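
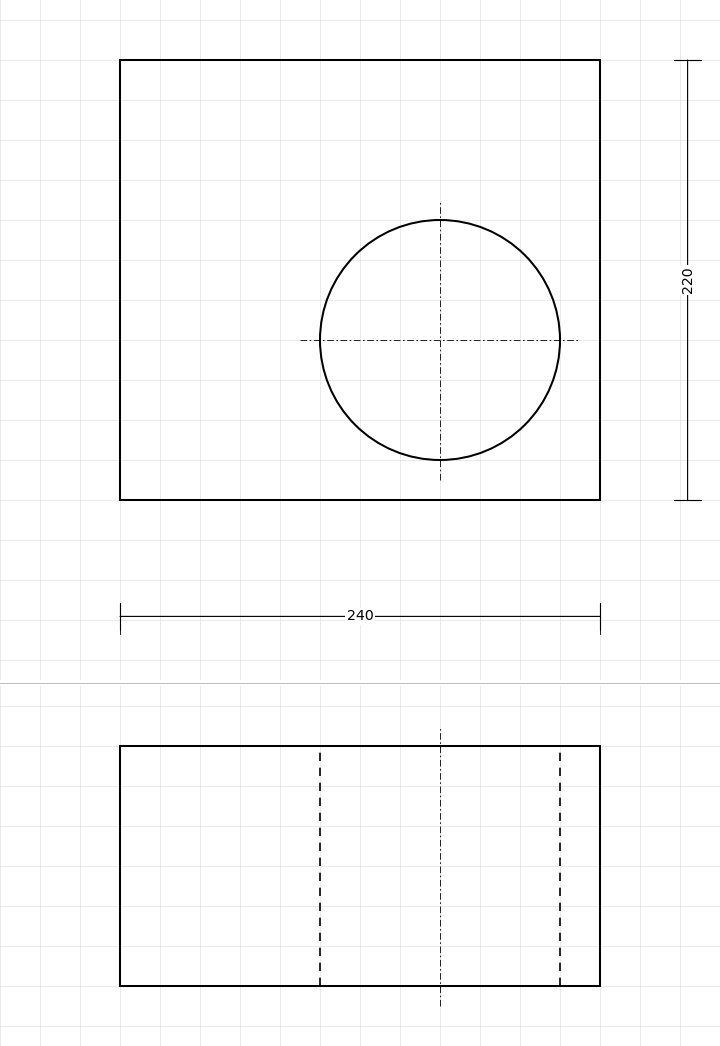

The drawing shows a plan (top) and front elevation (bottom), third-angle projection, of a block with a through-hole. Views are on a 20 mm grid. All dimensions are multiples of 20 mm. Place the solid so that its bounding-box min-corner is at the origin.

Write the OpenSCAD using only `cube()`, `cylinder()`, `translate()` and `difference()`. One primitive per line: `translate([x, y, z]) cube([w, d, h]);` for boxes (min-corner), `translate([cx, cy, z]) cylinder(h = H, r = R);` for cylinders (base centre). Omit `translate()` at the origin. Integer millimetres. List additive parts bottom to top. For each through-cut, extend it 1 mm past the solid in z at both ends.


difference() {
  cube([240, 220, 120]);
  translate([160, 80, -1]) cylinder(h = 122, r = 60);
}


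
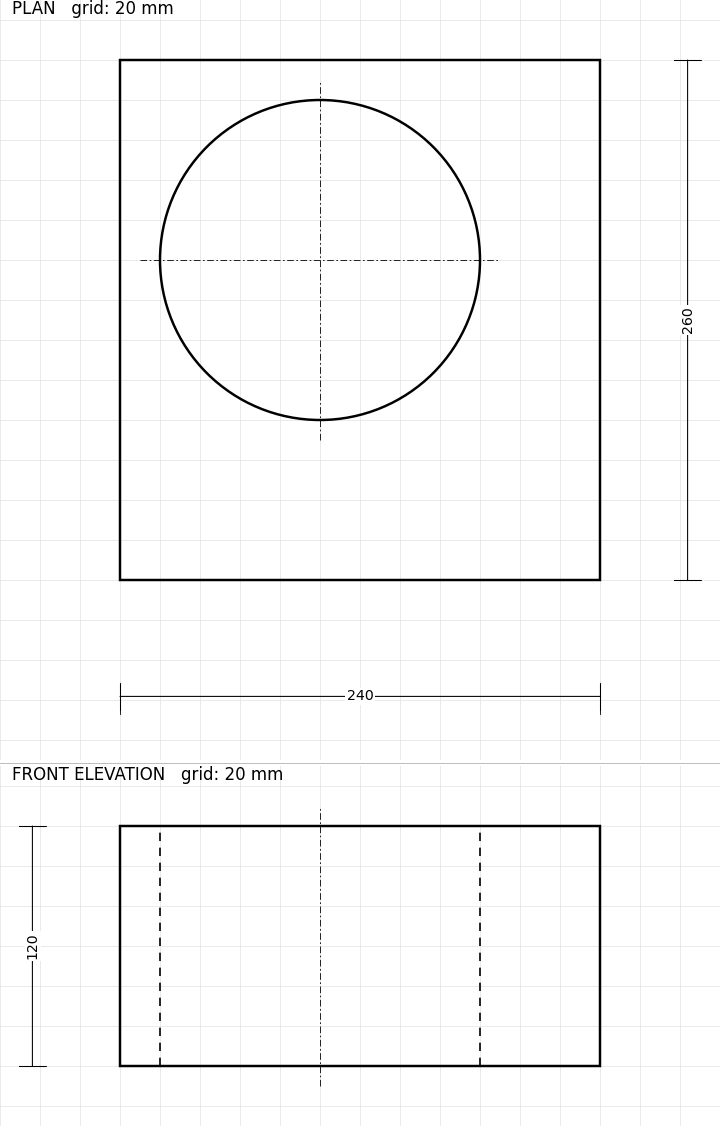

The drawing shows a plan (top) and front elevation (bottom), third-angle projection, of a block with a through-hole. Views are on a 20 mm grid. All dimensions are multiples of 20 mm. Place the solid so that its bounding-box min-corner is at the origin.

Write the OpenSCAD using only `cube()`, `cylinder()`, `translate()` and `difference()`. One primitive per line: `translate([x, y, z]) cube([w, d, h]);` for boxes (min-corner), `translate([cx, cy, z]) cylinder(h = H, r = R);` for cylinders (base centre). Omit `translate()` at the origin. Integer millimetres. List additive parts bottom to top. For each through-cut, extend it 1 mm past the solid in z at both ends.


difference() {
  cube([240, 260, 120]);
  translate([100, 160, -1]) cylinder(h = 122, r = 80);
}


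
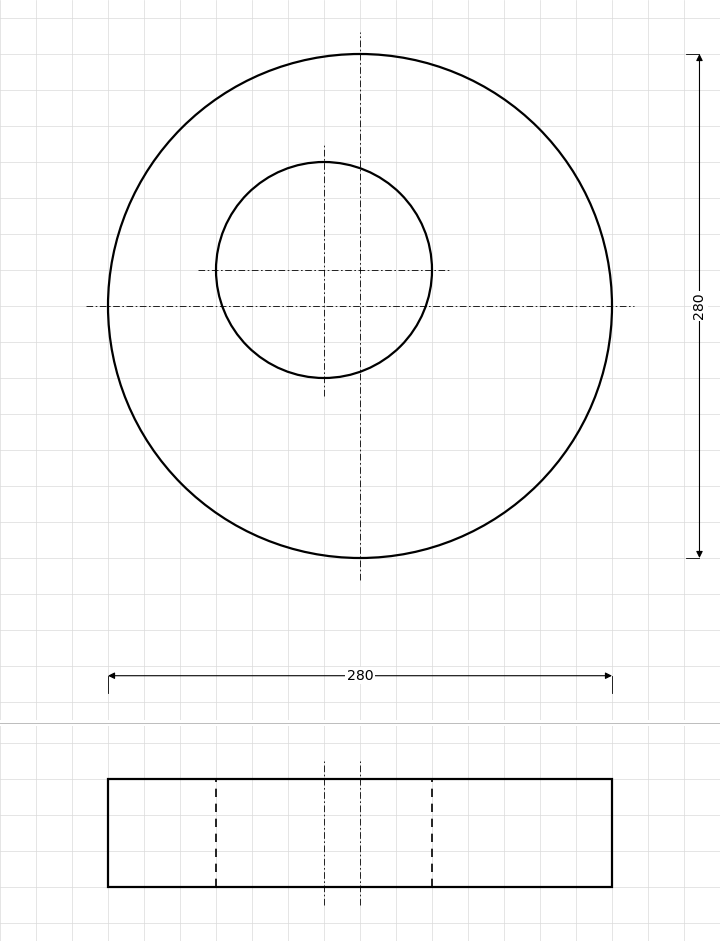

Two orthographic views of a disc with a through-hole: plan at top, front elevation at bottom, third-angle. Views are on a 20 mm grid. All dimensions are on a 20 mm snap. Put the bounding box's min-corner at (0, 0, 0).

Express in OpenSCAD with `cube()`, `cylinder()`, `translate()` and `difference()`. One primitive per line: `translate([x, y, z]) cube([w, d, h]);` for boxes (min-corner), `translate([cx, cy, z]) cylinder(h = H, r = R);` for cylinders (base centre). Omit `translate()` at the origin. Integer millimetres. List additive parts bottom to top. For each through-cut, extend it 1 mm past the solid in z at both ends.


difference() {
  translate([140, 140, 0]) cylinder(h = 60, r = 140);
  translate([120, 160, -1]) cylinder(h = 62, r = 60);
}


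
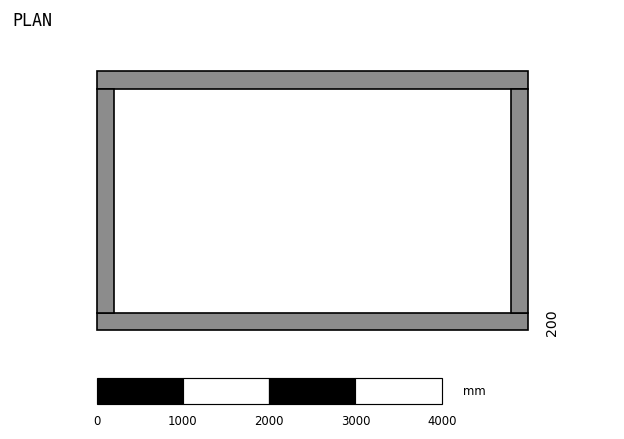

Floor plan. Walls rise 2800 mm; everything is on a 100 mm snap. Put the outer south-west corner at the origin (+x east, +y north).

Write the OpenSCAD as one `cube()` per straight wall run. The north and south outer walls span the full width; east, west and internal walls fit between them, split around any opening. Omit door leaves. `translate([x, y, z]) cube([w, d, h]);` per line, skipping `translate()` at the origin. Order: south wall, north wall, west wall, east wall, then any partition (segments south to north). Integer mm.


cube([5000, 200, 2800]);
translate([0, 2800, 0]) cube([5000, 200, 2800]);
translate([0, 200, 0]) cube([200, 2600, 2800]);
translate([4800, 200, 0]) cube([200, 2600, 2800]);


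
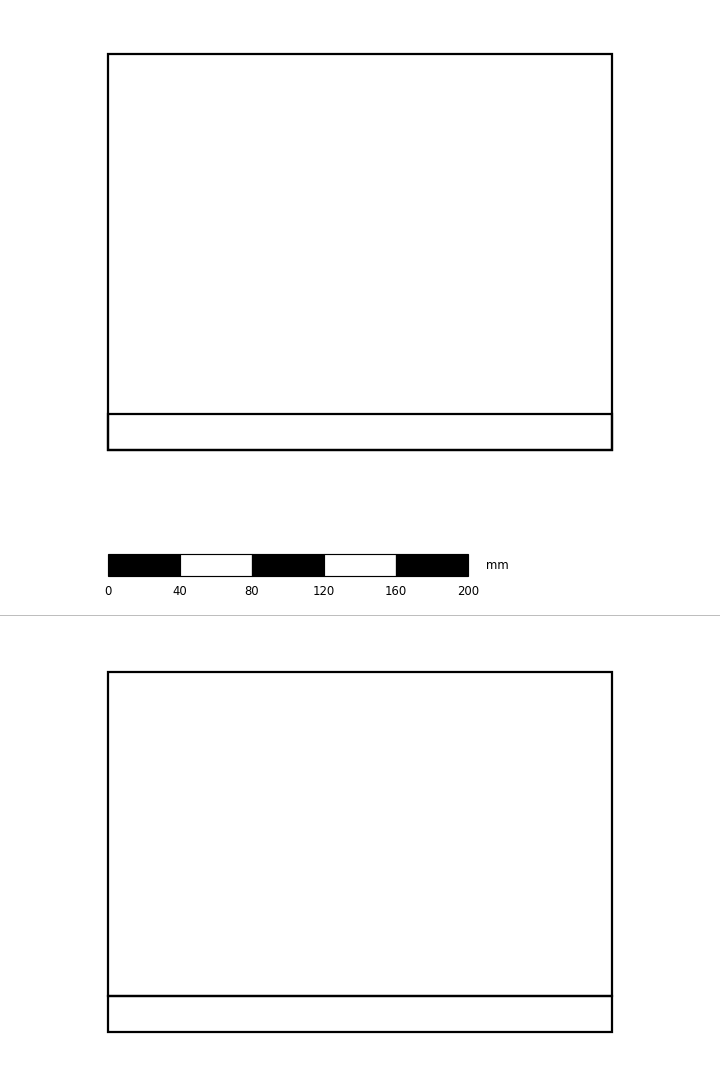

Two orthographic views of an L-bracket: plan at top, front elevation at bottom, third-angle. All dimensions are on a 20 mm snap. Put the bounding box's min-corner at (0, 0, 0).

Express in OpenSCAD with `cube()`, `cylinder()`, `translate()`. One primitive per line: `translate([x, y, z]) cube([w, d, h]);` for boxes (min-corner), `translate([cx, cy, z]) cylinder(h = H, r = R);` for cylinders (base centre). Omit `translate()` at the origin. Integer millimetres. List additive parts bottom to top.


cube([280, 220, 20]);
translate([0, 0, 20]) cube([280, 20, 180]);


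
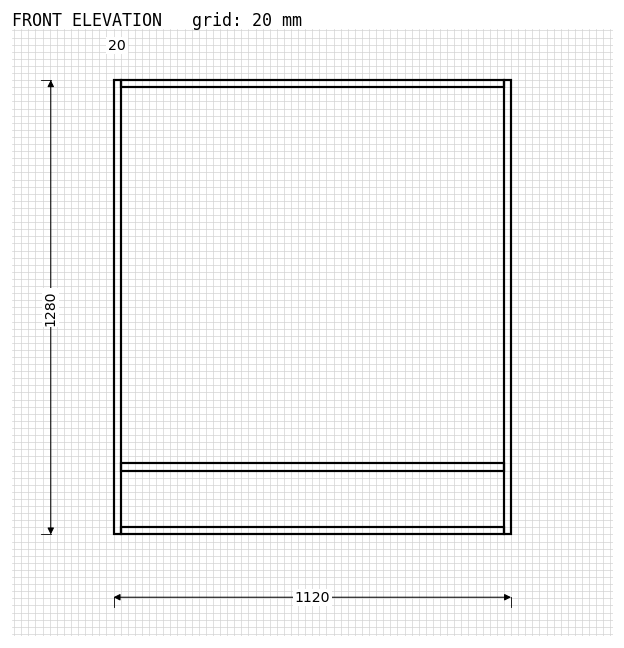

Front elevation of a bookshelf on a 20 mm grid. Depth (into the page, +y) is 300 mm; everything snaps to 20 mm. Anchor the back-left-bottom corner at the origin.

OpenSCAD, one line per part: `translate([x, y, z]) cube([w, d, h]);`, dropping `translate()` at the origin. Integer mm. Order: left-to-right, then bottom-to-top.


cube([20, 300, 1280]);
translate([20, 0, 0]) cube([1080, 300, 20]);
translate([20, 0, 180]) cube([1080, 300, 20]);
translate([20, 0, 1260]) cube([1080, 300, 20]);
translate([1100, 0, 0]) cube([20, 300, 1280]);


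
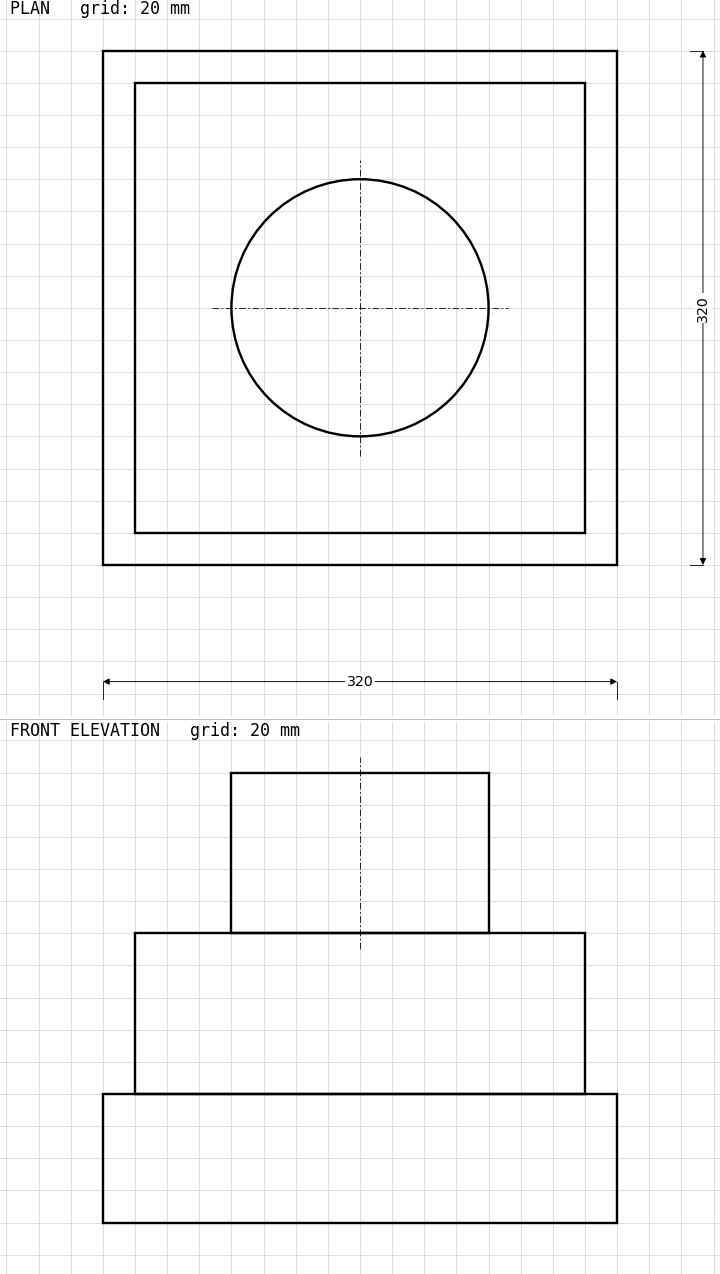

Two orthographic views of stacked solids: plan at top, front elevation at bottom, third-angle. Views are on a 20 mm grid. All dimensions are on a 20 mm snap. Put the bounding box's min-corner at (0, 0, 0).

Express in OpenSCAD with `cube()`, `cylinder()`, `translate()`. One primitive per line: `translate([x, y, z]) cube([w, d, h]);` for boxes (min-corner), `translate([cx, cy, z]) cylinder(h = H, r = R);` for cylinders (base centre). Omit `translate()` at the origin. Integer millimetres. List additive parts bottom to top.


cube([320, 320, 80]);
translate([20, 20, 80]) cube([280, 280, 100]);
translate([160, 160, 180]) cylinder(h = 100, r = 80);


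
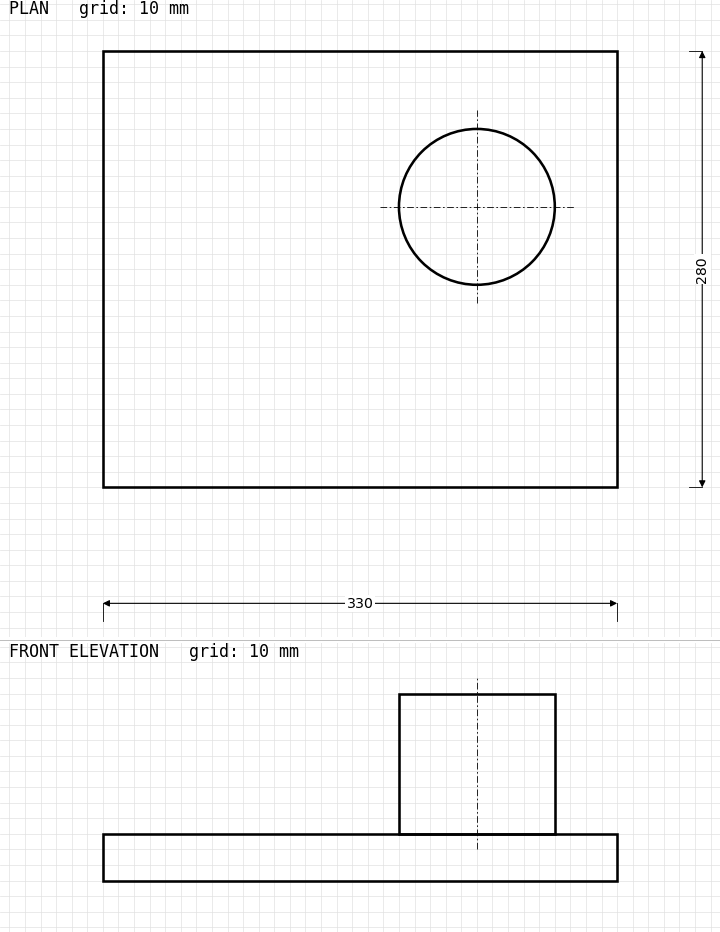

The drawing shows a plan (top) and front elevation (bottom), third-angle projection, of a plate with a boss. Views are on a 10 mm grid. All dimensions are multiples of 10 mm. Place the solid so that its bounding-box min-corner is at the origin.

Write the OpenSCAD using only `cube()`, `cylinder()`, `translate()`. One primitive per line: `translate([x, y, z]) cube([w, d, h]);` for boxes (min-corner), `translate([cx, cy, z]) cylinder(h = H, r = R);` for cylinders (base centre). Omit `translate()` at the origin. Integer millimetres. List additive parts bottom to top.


cube([330, 280, 30]);
translate([240, 180, 30]) cylinder(h = 90, r = 50);


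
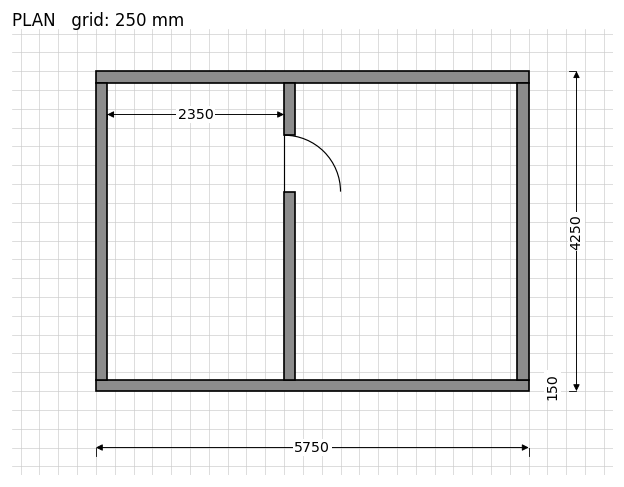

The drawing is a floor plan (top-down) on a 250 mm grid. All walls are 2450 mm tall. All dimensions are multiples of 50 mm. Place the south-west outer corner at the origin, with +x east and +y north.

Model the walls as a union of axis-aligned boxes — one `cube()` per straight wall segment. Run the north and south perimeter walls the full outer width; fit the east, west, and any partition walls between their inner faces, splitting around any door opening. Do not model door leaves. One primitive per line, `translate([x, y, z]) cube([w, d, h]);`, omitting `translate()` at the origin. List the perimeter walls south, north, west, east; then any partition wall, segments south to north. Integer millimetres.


cube([5750, 150, 2450]);
translate([0, 4100, 0]) cube([5750, 150, 2450]);
translate([0, 150, 0]) cube([150, 3950, 2450]);
translate([5600, 150, 0]) cube([150, 3950, 2450]);
translate([2500, 150, 0]) cube([150, 2500, 2450]);
translate([2500, 3400, 0]) cube([150, 700, 2450]);


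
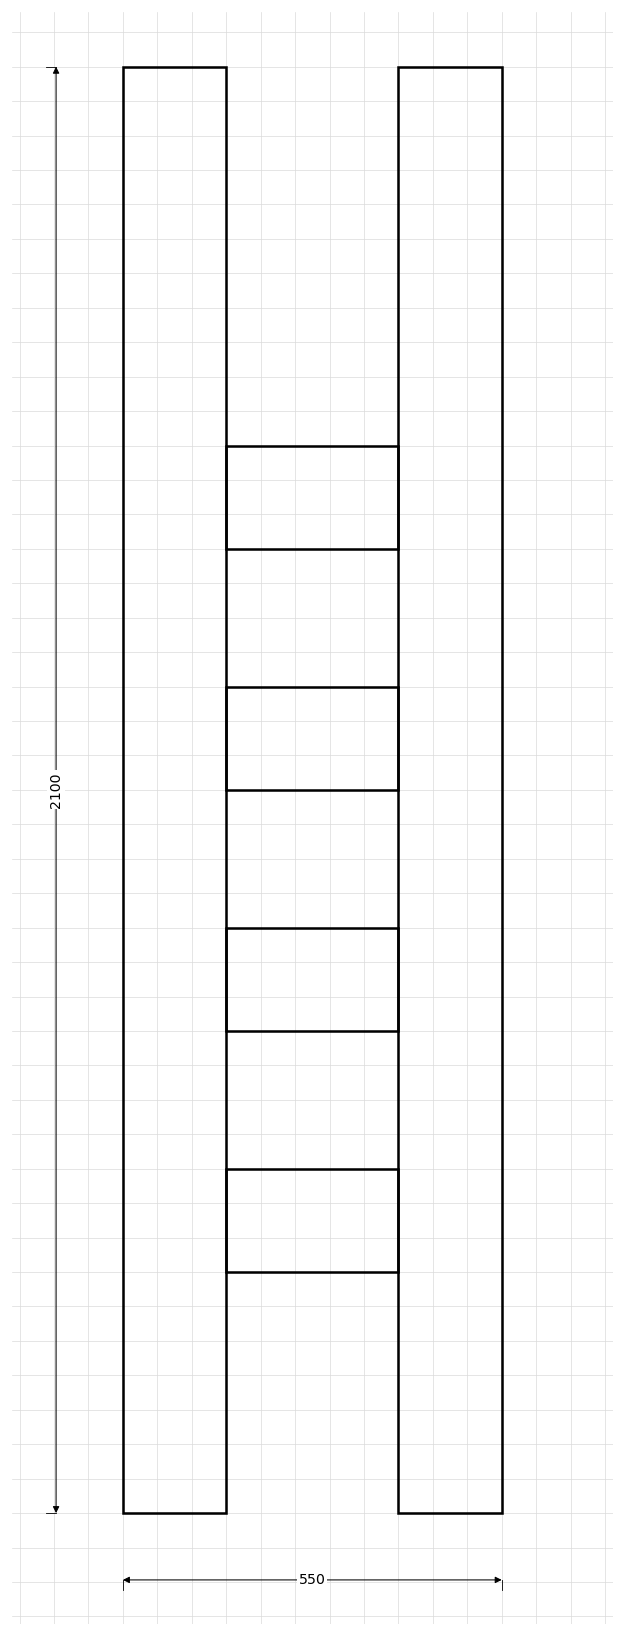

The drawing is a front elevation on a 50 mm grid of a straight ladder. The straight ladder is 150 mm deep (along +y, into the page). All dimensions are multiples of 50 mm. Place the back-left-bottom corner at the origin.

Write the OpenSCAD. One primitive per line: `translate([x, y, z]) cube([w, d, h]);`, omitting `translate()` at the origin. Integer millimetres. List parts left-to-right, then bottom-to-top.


cube([150, 150, 2100]);
translate([150, 0, 350]) cube([250, 150, 150]);
translate([150, 0, 700]) cube([250, 150, 150]);
translate([150, 0, 1050]) cube([250, 150, 150]);
translate([150, 0, 1400]) cube([250, 150, 150]);
translate([400, 0, 0]) cube([150, 150, 2100]);


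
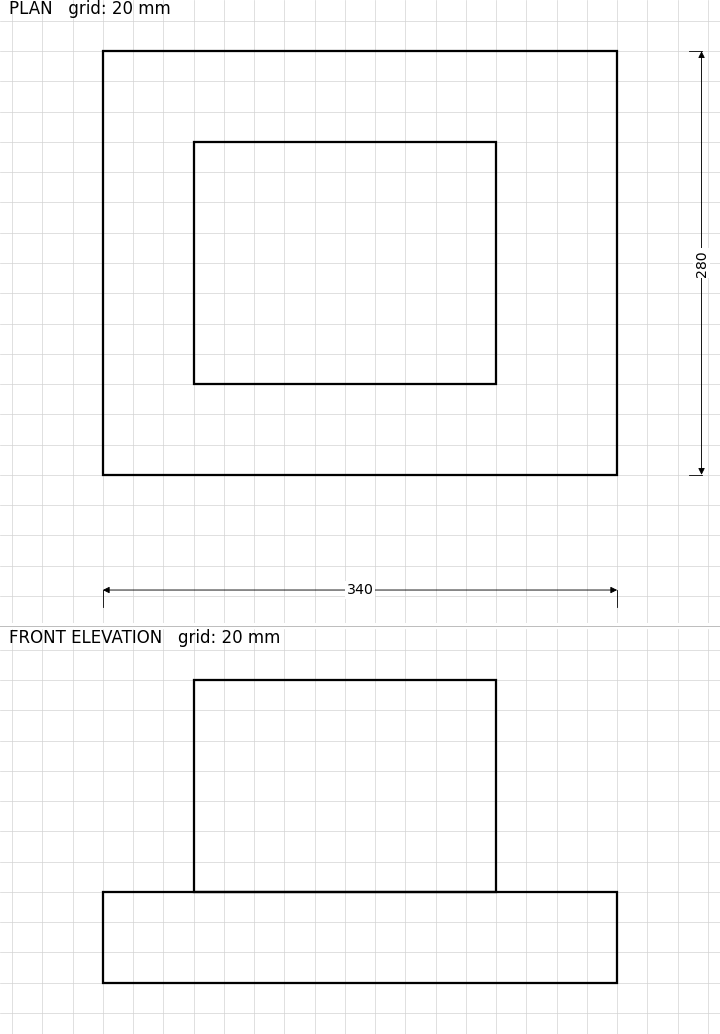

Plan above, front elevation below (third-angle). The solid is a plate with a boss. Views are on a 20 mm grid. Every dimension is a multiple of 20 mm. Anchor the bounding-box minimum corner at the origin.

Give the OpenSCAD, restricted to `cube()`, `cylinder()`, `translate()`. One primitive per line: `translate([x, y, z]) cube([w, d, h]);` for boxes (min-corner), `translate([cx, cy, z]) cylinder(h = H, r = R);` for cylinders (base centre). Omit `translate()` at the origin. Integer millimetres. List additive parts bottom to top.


cube([340, 280, 60]);
translate([60, 60, 60]) cube([200, 160, 140]);


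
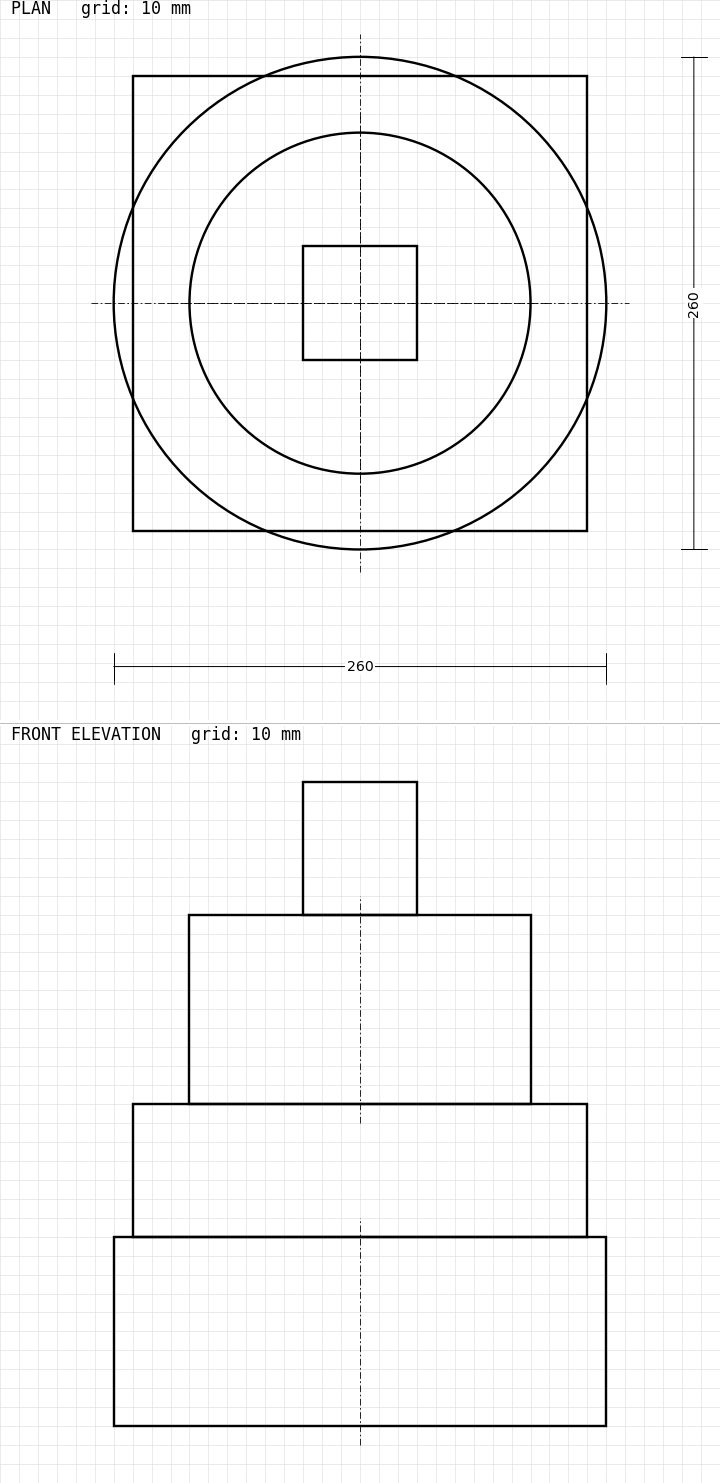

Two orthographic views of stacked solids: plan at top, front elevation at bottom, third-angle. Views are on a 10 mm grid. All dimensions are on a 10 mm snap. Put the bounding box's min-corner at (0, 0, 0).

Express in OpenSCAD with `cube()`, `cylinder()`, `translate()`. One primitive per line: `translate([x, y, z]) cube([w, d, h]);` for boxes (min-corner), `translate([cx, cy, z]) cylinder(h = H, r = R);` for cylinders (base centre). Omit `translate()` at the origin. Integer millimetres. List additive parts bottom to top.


translate([130, 130, 0]) cylinder(h = 100, r = 130);
translate([10, 10, 100]) cube([240, 240, 70]);
translate([130, 130, 170]) cylinder(h = 100, r = 90);
translate([100, 100, 270]) cube([60, 60, 70]);


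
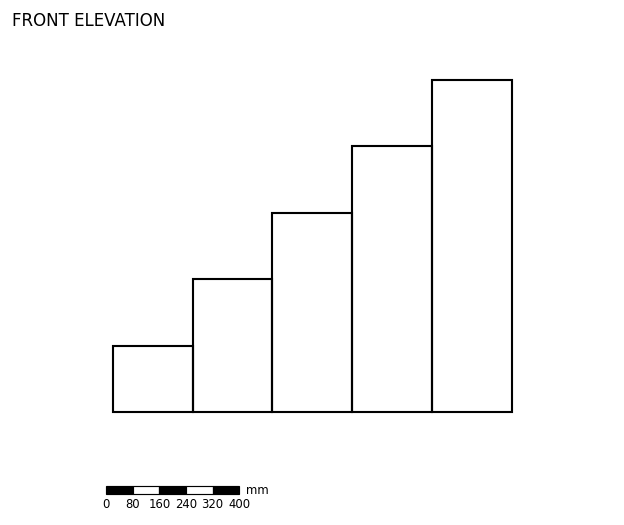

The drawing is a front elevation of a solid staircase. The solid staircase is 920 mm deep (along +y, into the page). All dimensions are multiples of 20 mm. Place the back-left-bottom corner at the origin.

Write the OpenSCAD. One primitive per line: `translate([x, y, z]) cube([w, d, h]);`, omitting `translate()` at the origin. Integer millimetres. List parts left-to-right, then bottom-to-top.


cube([240, 920, 200]);
translate([240, 0, 0]) cube([240, 920, 400]);
translate([480, 0, 0]) cube([240, 920, 600]);
translate([720, 0, 0]) cube([240, 920, 800]);
translate([960, 0, 0]) cube([240, 920, 1000]);


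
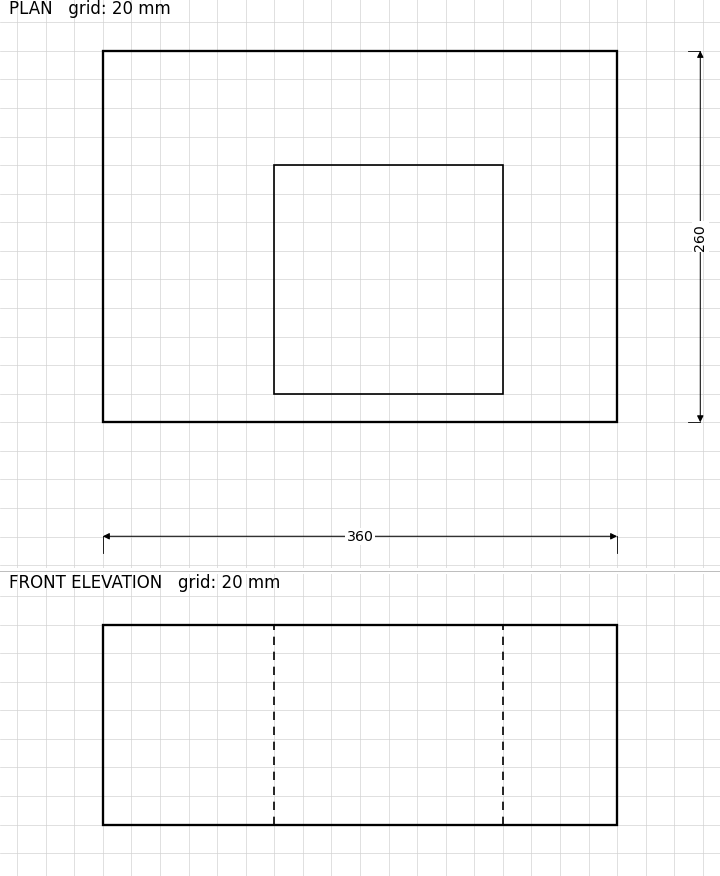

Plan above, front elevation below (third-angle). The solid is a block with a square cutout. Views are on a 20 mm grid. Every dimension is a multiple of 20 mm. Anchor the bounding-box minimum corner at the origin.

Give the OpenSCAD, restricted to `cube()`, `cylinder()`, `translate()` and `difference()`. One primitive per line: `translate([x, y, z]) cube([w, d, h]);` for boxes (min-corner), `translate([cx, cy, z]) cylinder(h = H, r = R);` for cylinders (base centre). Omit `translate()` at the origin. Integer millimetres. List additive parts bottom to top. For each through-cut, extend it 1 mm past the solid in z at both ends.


difference() {
  cube([360, 260, 140]);
  translate([120, 20, -1]) cube([160, 160, 142]);
}


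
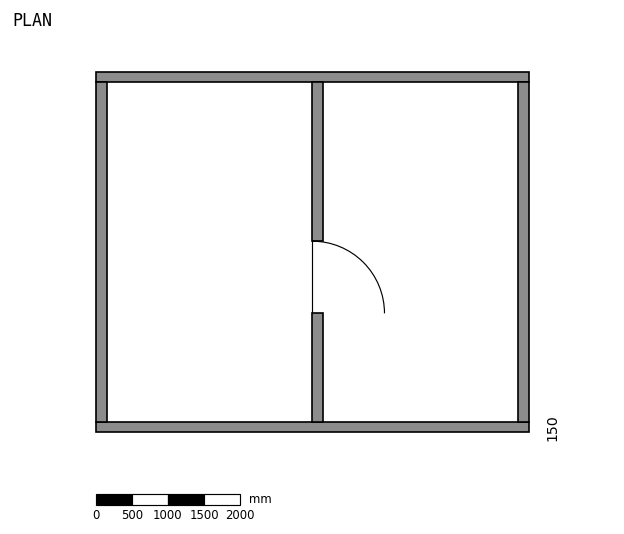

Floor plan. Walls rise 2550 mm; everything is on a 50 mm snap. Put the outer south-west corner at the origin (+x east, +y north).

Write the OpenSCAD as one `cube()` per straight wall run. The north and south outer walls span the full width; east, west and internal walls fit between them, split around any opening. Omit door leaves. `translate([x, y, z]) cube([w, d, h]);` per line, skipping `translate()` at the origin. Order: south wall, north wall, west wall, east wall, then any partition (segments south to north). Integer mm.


cube([6000, 150, 2550]);
translate([0, 4850, 0]) cube([6000, 150, 2550]);
translate([0, 150, 0]) cube([150, 4700, 2550]);
translate([5850, 150, 0]) cube([150, 4700, 2550]);
translate([3000, 150, 0]) cube([150, 1500, 2550]);
translate([3000, 2650, 0]) cube([150, 2200, 2550]);


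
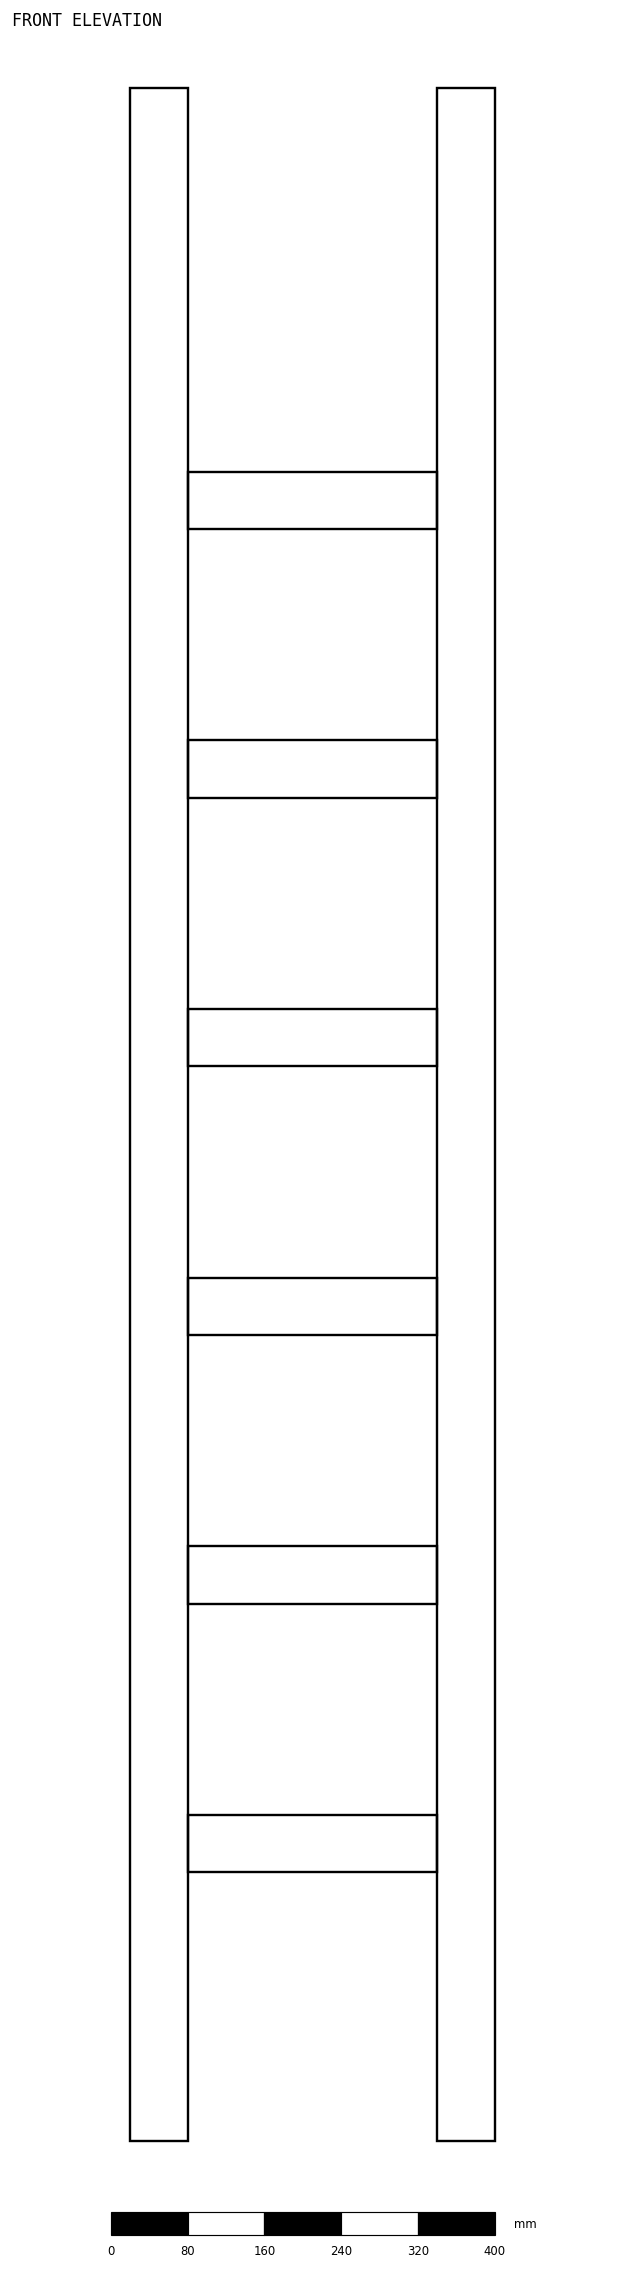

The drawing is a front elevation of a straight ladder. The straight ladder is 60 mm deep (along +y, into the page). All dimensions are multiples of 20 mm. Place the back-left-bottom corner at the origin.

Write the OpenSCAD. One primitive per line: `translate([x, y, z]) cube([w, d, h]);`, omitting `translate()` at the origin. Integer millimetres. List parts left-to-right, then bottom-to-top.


cube([60, 60, 2140]);
translate([60, 0, 280]) cube([260, 60, 60]);
translate([60, 0, 560]) cube([260, 60, 60]);
translate([60, 0, 840]) cube([260, 60, 60]);
translate([60, 0, 1120]) cube([260, 60, 60]);
translate([60, 0, 1400]) cube([260, 60, 60]);
translate([60, 0, 1680]) cube([260, 60, 60]);
translate([320, 0, 0]) cube([60, 60, 2140]);


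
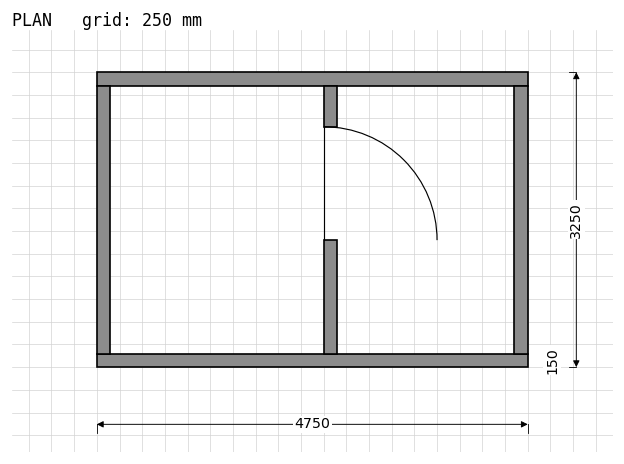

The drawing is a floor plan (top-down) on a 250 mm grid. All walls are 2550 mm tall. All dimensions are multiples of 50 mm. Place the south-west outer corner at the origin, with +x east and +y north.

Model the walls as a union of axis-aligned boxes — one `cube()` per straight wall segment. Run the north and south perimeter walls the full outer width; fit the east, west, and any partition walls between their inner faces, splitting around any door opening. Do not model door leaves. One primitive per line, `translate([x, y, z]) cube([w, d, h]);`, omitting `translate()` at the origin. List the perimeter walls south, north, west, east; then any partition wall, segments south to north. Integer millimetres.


cube([4750, 150, 2550]);
translate([0, 3100, 0]) cube([4750, 150, 2550]);
translate([0, 150, 0]) cube([150, 2950, 2550]);
translate([4600, 150, 0]) cube([150, 2950, 2550]);
translate([2500, 150, 0]) cube([150, 1250, 2550]);
translate([2500, 2650, 0]) cube([150, 450, 2550]);


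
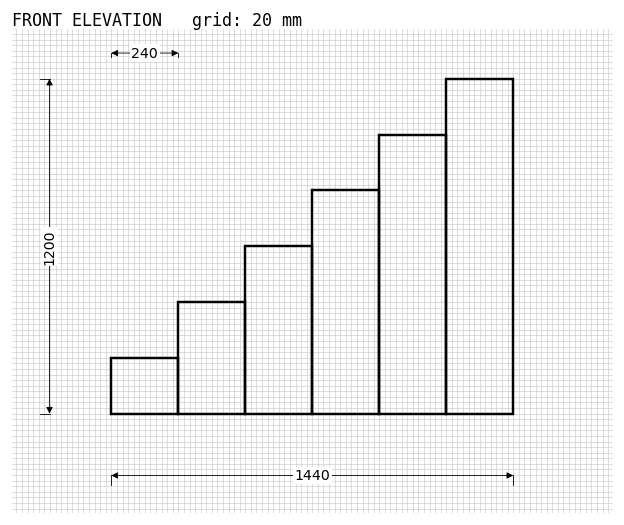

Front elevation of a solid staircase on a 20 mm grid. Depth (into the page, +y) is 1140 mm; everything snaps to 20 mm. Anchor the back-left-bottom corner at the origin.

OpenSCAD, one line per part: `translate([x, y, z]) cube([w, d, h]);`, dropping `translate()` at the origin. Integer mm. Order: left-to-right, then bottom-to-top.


cube([240, 1140, 200]);
translate([240, 0, 0]) cube([240, 1140, 400]);
translate([480, 0, 0]) cube([240, 1140, 600]);
translate([720, 0, 0]) cube([240, 1140, 800]);
translate([960, 0, 0]) cube([240, 1140, 1000]);
translate([1200, 0, 0]) cube([240, 1140, 1200]);


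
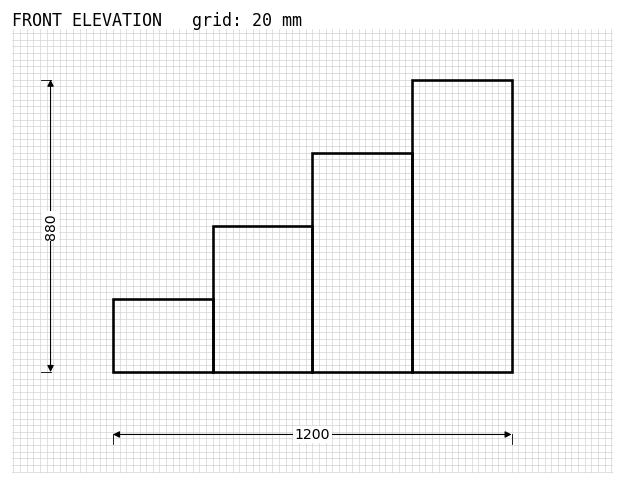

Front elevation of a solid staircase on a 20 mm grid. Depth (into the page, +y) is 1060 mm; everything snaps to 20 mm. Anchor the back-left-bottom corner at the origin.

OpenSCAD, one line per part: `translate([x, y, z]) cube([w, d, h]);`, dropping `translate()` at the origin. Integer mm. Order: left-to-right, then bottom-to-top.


cube([300, 1060, 220]);
translate([300, 0, 0]) cube([300, 1060, 440]);
translate([600, 0, 0]) cube([300, 1060, 660]);
translate([900, 0, 0]) cube([300, 1060, 880]);


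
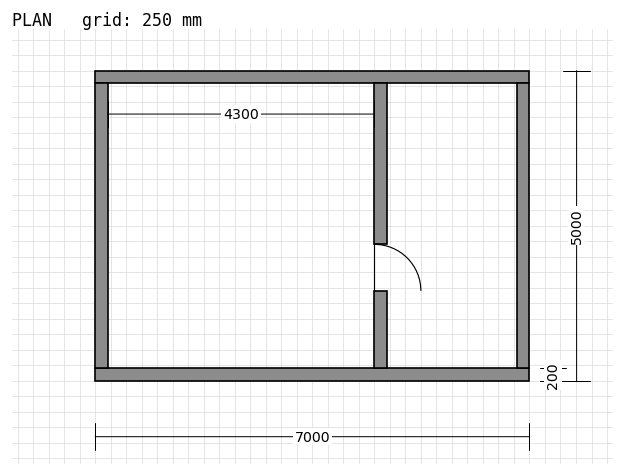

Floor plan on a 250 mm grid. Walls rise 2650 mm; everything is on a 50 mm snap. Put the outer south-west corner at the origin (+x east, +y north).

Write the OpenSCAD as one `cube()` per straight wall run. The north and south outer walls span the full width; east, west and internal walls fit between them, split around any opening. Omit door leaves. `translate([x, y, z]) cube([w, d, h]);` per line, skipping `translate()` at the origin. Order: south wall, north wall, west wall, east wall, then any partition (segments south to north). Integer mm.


cube([7000, 200, 2650]);
translate([0, 4800, 0]) cube([7000, 200, 2650]);
translate([0, 200, 0]) cube([200, 4600, 2650]);
translate([6800, 200, 0]) cube([200, 4600, 2650]);
translate([4500, 200, 0]) cube([200, 1250, 2650]);
translate([4500, 2200, 0]) cube([200, 2600, 2650]);


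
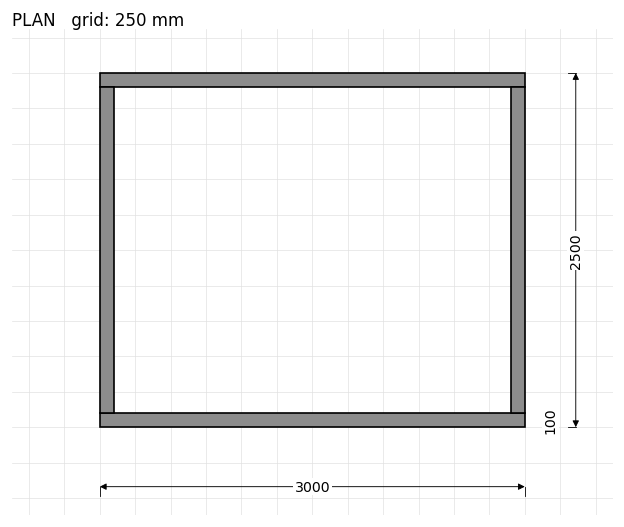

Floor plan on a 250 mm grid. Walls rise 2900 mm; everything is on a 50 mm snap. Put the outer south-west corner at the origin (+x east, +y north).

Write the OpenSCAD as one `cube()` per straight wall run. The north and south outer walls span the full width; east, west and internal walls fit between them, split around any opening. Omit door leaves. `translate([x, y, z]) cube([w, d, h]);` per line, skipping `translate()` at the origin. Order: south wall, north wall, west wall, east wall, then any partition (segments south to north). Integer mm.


cube([3000, 100, 2900]);
translate([0, 2400, 0]) cube([3000, 100, 2900]);
translate([0, 100, 0]) cube([100, 2300, 2900]);
translate([2900, 100, 0]) cube([100, 2300, 2900]);


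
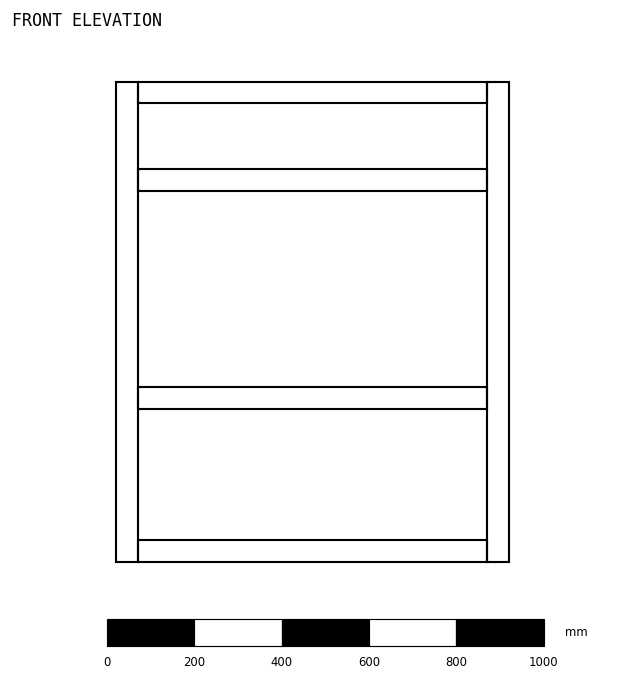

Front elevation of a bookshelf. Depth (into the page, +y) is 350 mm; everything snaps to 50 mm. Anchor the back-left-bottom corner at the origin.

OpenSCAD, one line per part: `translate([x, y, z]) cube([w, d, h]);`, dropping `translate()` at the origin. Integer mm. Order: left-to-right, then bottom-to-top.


cube([50, 350, 1100]);
translate([50, 0, 0]) cube([800, 350, 50]);
translate([50, 0, 350]) cube([800, 350, 50]);
translate([50, 0, 850]) cube([800, 350, 50]);
translate([50, 0, 1050]) cube([800, 350, 50]);
translate([850, 0, 0]) cube([50, 350, 1100]);


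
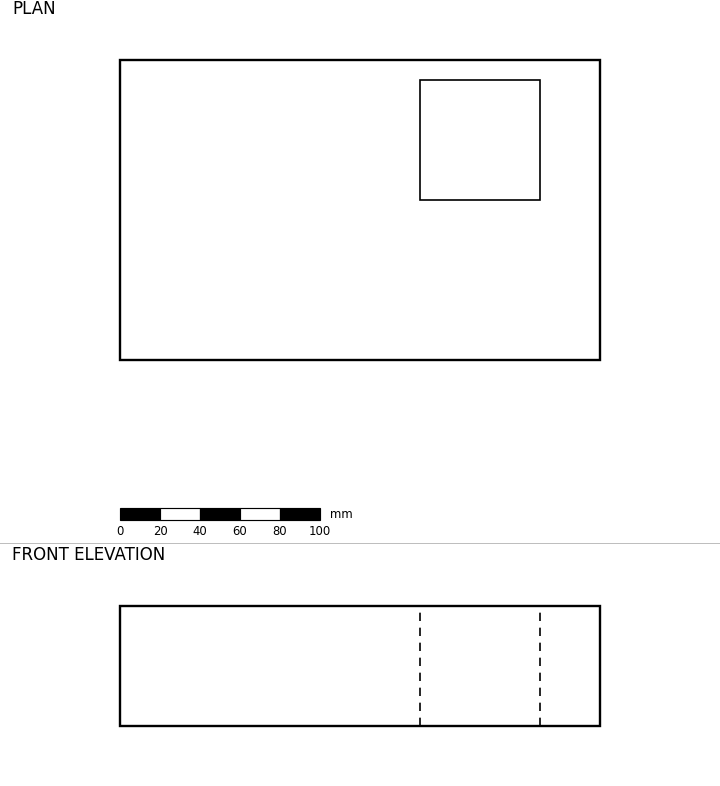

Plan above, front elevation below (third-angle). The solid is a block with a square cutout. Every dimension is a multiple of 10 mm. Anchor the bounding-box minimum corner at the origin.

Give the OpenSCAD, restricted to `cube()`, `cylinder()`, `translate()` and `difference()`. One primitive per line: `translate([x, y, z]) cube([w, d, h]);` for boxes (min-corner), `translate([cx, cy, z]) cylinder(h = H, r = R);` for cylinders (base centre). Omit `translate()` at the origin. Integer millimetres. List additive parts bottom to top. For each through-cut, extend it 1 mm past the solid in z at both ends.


difference() {
  cube([240, 150, 60]);
  translate([150, 80, -1]) cube([60, 60, 62]);
}


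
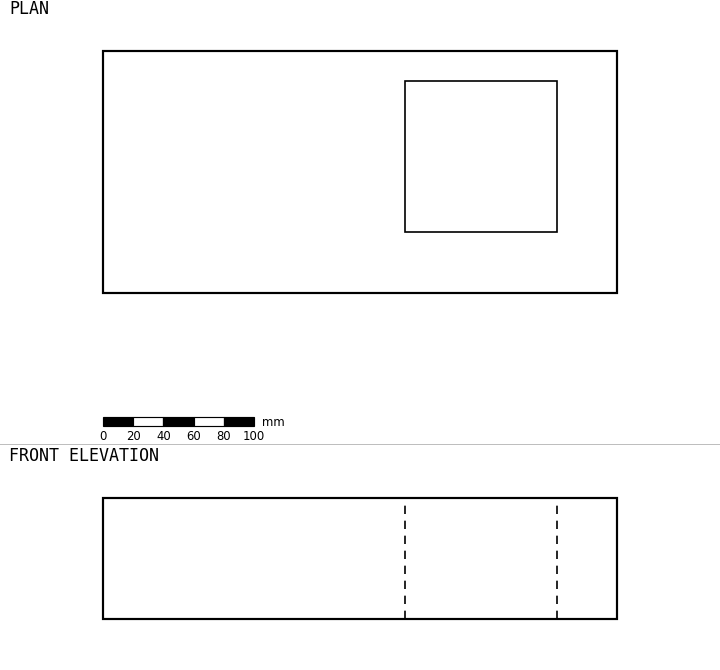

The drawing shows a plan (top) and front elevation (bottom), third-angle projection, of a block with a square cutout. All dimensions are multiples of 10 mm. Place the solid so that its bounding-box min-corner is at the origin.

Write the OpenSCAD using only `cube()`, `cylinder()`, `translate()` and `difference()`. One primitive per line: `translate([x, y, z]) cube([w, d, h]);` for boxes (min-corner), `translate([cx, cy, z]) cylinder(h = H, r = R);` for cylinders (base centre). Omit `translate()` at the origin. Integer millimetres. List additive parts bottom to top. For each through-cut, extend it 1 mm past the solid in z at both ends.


difference() {
  cube([340, 160, 80]);
  translate([200, 40, -1]) cube([100, 100, 82]);
}


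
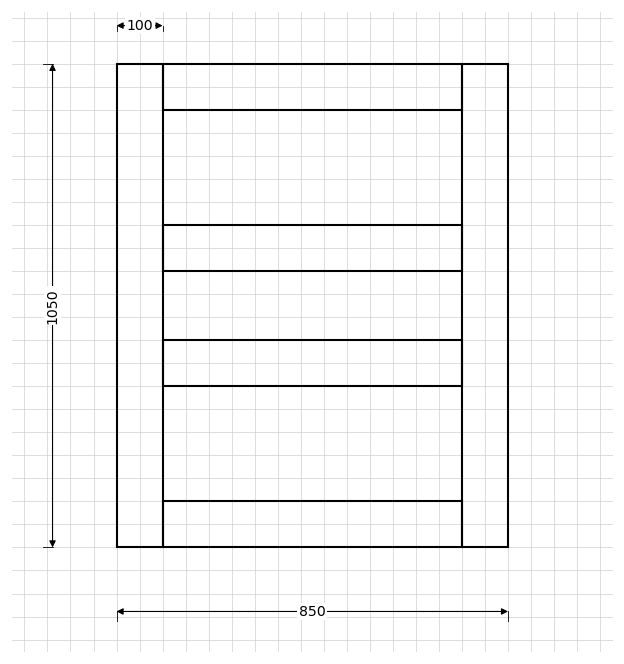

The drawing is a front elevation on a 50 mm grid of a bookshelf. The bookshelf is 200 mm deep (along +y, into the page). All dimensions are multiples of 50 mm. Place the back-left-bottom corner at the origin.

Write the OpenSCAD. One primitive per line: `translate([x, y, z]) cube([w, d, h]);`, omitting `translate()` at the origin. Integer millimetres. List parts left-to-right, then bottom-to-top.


cube([100, 200, 1050]);
translate([100, 0, 0]) cube([650, 200, 100]);
translate([100, 0, 350]) cube([650, 200, 100]);
translate([100, 0, 600]) cube([650, 200, 100]);
translate([100, 0, 950]) cube([650, 200, 100]);
translate([750, 0, 0]) cube([100, 200, 1050]);


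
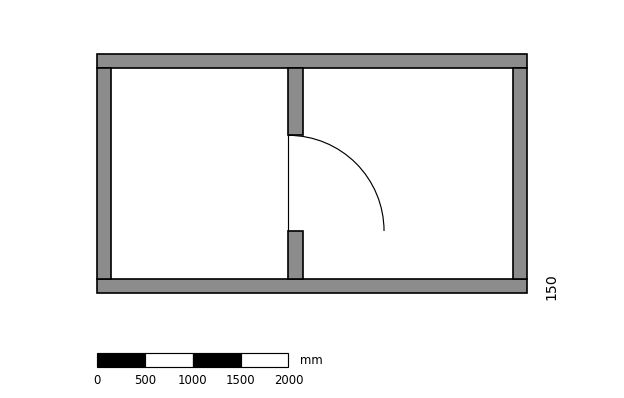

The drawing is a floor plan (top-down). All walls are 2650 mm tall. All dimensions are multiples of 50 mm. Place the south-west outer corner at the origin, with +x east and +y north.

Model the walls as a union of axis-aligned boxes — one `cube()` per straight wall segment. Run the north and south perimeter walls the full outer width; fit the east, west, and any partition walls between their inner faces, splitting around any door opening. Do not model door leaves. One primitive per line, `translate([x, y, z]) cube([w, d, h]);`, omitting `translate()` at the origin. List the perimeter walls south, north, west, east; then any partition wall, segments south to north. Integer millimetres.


cube([4500, 150, 2650]);
translate([0, 2350, 0]) cube([4500, 150, 2650]);
translate([0, 150, 0]) cube([150, 2200, 2650]);
translate([4350, 150, 0]) cube([150, 2200, 2650]);
translate([2000, 150, 0]) cube([150, 500, 2650]);
translate([2000, 1650, 0]) cube([150, 700, 2650]);


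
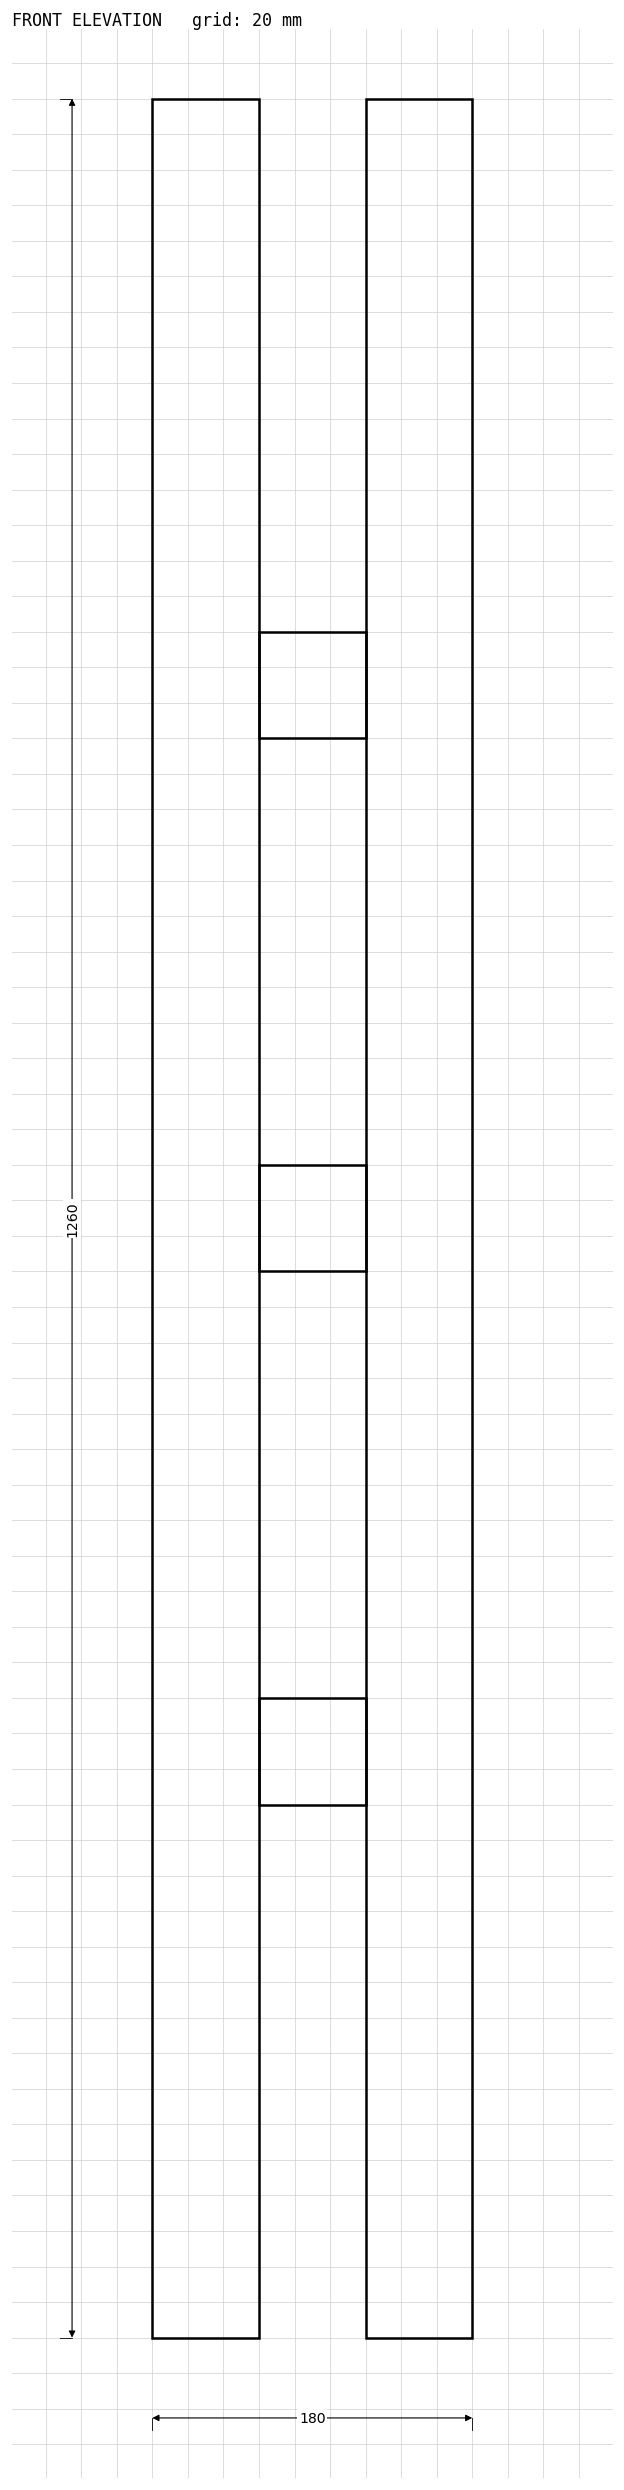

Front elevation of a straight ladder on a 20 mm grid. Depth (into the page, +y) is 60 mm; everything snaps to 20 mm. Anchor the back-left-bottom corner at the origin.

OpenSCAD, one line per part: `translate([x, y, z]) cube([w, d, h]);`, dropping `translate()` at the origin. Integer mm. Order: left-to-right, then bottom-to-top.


cube([60, 60, 1260]);
translate([60, 0, 300]) cube([60, 60, 60]);
translate([60, 0, 600]) cube([60, 60, 60]);
translate([60, 0, 900]) cube([60, 60, 60]);
translate([120, 0, 0]) cube([60, 60, 1260]);


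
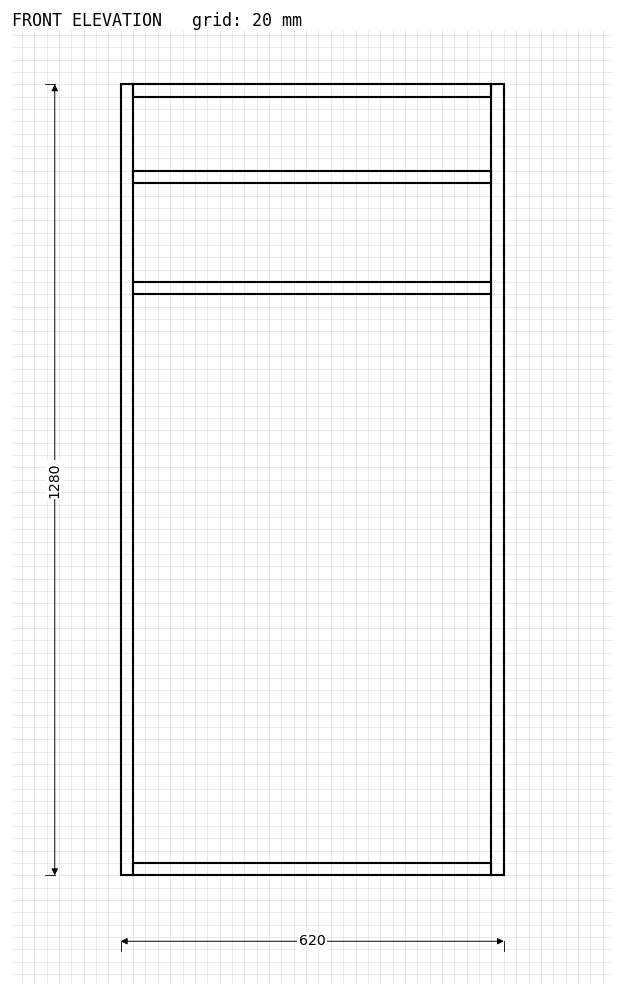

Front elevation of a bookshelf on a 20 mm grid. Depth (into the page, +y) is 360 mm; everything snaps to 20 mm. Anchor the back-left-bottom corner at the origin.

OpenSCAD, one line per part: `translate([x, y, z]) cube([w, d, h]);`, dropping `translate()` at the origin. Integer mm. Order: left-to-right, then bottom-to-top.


cube([20, 360, 1280]);
translate([20, 0, 0]) cube([580, 360, 20]);
translate([20, 0, 940]) cube([580, 360, 20]);
translate([20, 0, 1120]) cube([580, 360, 20]);
translate([20, 0, 1260]) cube([580, 360, 20]);
translate([600, 0, 0]) cube([20, 360, 1280]);


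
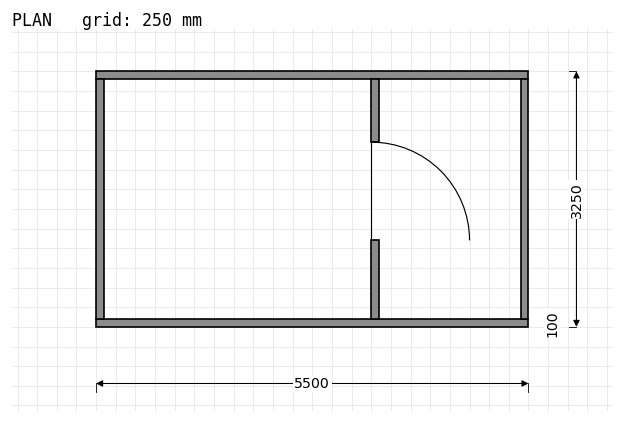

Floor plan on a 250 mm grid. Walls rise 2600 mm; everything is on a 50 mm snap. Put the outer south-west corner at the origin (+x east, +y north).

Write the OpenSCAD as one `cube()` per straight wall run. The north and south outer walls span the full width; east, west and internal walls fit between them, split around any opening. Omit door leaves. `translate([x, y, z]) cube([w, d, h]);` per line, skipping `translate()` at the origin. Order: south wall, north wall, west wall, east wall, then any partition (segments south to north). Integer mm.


cube([5500, 100, 2600]);
translate([0, 3150, 0]) cube([5500, 100, 2600]);
translate([0, 100, 0]) cube([100, 3050, 2600]);
translate([5400, 100, 0]) cube([100, 3050, 2600]);
translate([3500, 100, 0]) cube([100, 1000, 2600]);
translate([3500, 2350, 0]) cube([100, 800, 2600]);


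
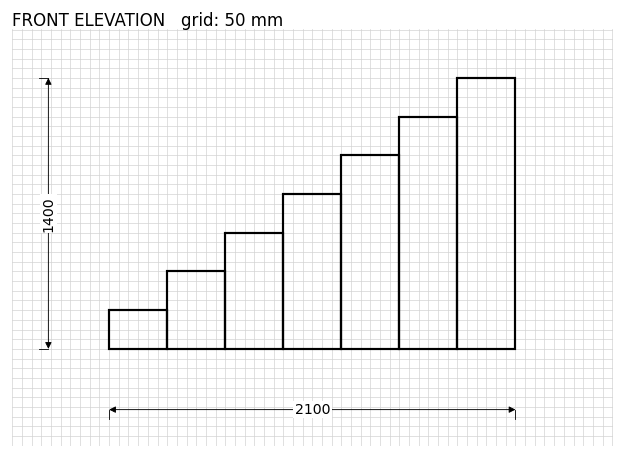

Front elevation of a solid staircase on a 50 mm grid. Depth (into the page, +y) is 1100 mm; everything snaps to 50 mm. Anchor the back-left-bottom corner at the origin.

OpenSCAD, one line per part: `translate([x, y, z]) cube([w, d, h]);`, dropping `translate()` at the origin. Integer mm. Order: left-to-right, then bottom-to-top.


cube([300, 1100, 200]);
translate([300, 0, 0]) cube([300, 1100, 400]);
translate([600, 0, 0]) cube([300, 1100, 600]);
translate([900, 0, 0]) cube([300, 1100, 800]);
translate([1200, 0, 0]) cube([300, 1100, 1000]);
translate([1500, 0, 0]) cube([300, 1100, 1200]);
translate([1800, 0, 0]) cube([300, 1100, 1400]);


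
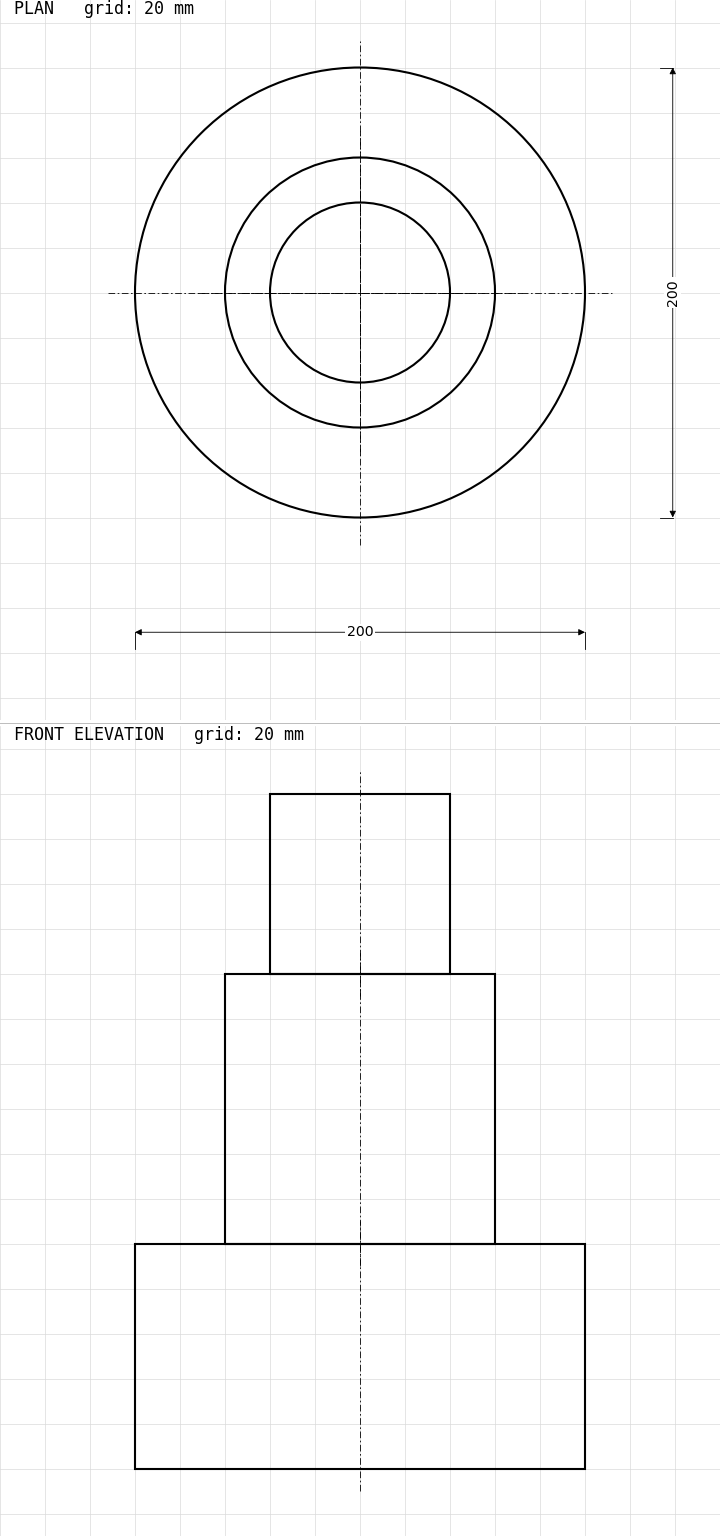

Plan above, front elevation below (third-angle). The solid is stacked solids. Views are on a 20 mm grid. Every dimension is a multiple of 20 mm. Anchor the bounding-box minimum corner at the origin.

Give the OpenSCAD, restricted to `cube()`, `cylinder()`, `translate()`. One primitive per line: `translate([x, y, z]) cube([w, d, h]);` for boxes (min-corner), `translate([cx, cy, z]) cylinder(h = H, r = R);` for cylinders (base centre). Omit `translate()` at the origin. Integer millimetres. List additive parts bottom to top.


translate([100, 100, 0]) cylinder(h = 100, r = 100);
translate([100, 100, 100]) cylinder(h = 120, r = 60);
translate([100, 100, 220]) cylinder(h = 80, r = 40);


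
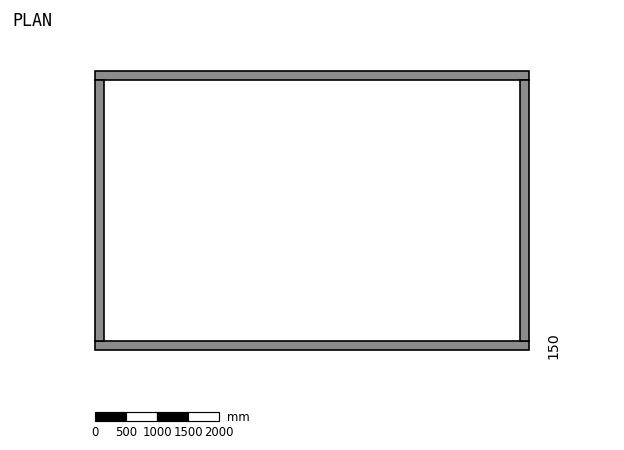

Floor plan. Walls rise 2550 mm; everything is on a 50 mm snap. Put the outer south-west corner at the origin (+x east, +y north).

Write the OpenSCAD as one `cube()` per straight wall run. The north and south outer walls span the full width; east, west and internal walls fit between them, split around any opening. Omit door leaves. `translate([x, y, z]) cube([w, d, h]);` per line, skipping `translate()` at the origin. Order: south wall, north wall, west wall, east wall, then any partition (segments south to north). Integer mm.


cube([7000, 150, 2550]);
translate([0, 4350, 0]) cube([7000, 150, 2550]);
translate([0, 150, 0]) cube([150, 4200, 2550]);
translate([6850, 150, 0]) cube([150, 4200, 2550]);


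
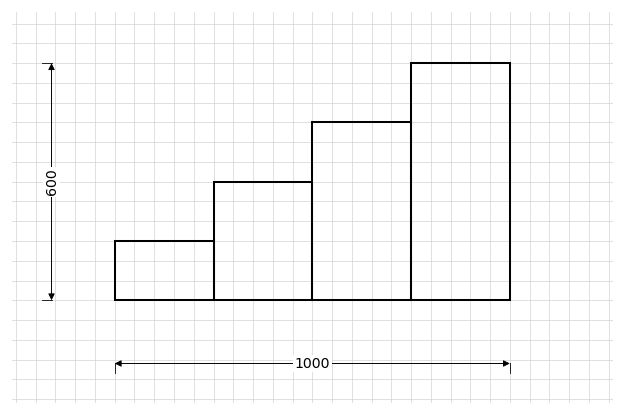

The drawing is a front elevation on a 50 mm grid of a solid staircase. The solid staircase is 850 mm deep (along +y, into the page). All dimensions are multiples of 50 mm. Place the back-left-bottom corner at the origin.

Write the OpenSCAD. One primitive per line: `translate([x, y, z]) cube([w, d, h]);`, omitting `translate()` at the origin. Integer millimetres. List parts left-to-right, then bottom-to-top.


cube([250, 850, 150]);
translate([250, 0, 0]) cube([250, 850, 300]);
translate([500, 0, 0]) cube([250, 850, 450]);
translate([750, 0, 0]) cube([250, 850, 600]);


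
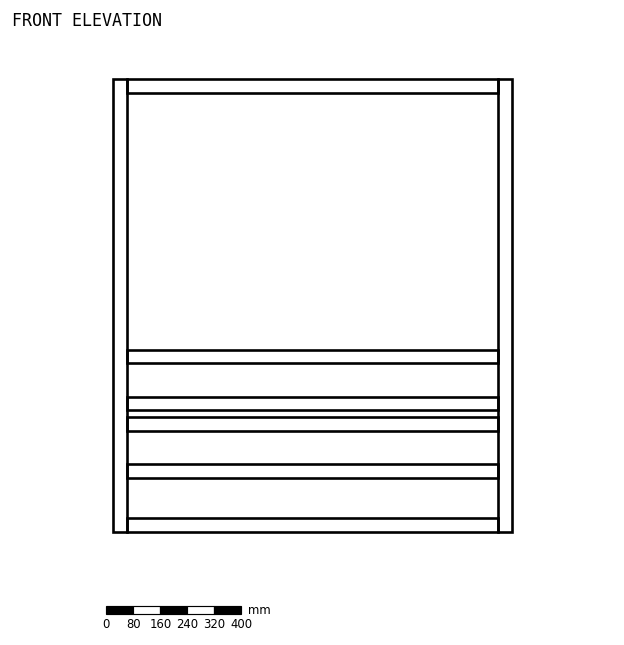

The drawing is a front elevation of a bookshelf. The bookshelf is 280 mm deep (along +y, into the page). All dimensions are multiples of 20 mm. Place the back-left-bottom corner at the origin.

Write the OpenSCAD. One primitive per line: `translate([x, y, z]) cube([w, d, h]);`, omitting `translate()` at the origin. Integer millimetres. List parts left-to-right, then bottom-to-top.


cube([40, 280, 1340]);
translate([40, 0, 0]) cube([1100, 280, 40]);
translate([40, 0, 160]) cube([1100, 280, 40]);
translate([40, 0, 300]) cube([1100, 280, 40]);
translate([40, 0, 360]) cube([1100, 280, 40]);
translate([40, 0, 500]) cube([1100, 280, 40]);
translate([40, 0, 1300]) cube([1100, 280, 40]);
translate([1140, 0, 0]) cube([40, 280, 1340]);


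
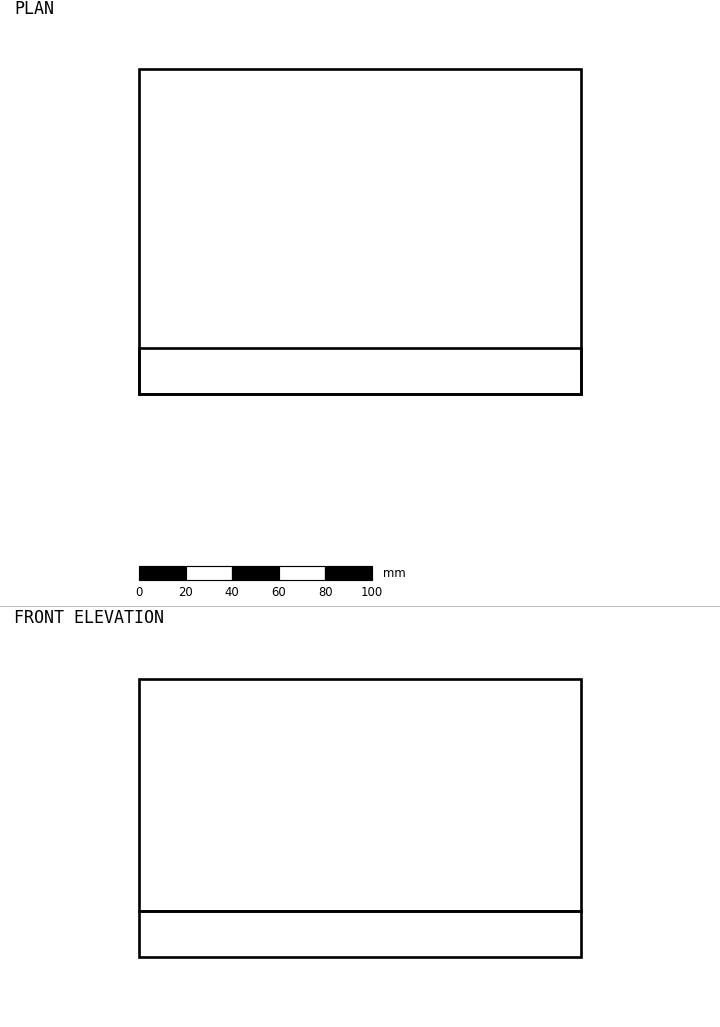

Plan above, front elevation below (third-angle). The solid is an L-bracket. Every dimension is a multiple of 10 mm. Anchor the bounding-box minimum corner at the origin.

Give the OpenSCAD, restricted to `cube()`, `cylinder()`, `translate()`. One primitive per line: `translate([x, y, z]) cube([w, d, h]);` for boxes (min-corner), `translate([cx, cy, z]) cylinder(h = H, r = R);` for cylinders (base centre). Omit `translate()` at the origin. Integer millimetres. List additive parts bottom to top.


cube([190, 140, 20]);
translate([0, 0, 20]) cube([190, 20, 100]);


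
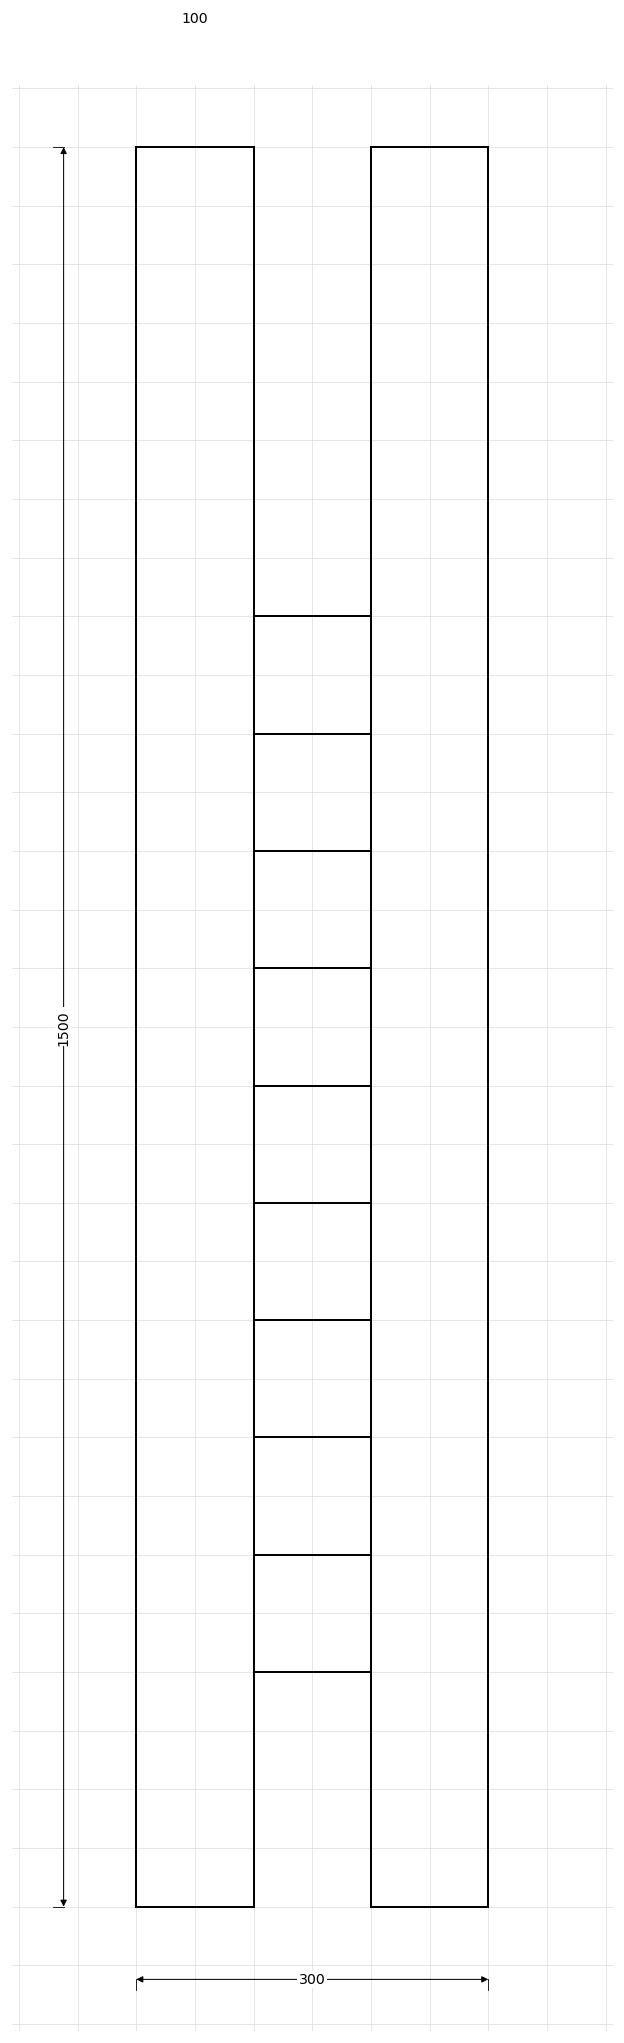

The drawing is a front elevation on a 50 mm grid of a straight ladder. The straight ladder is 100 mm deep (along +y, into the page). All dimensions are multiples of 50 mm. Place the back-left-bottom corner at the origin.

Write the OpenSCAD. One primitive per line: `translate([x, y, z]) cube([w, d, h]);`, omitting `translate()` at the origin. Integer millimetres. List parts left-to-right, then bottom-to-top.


cube([100, 100, 1500]);
translate([100, 0, 200]) cube([100, 100, 100]);
translate([100, 0, 400]) cube([100, 100, 100]);
translate([100, 0, 600]) cube([100, 100, 100]);
translate([100, 0, 800]) cube([100, 100, 100]);
translate([100, 0, 1000]) cube([100, 100, 100]);
translate([200, 0, 0]) cube([100, 100, 1500]);
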